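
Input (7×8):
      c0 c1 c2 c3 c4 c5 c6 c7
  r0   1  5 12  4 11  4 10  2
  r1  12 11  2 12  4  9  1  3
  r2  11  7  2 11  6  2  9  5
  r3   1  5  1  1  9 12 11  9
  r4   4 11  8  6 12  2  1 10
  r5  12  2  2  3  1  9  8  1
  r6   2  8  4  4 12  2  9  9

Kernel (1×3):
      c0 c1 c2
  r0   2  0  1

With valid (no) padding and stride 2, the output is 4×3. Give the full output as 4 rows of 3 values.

Output[0,0]: The receptive field on the input at this output position is [1 5 12]. Elementwise product with the kernel and sum: 1·2 + 12·1.

14 35 32
24 10 21
16 28 25
8 20 33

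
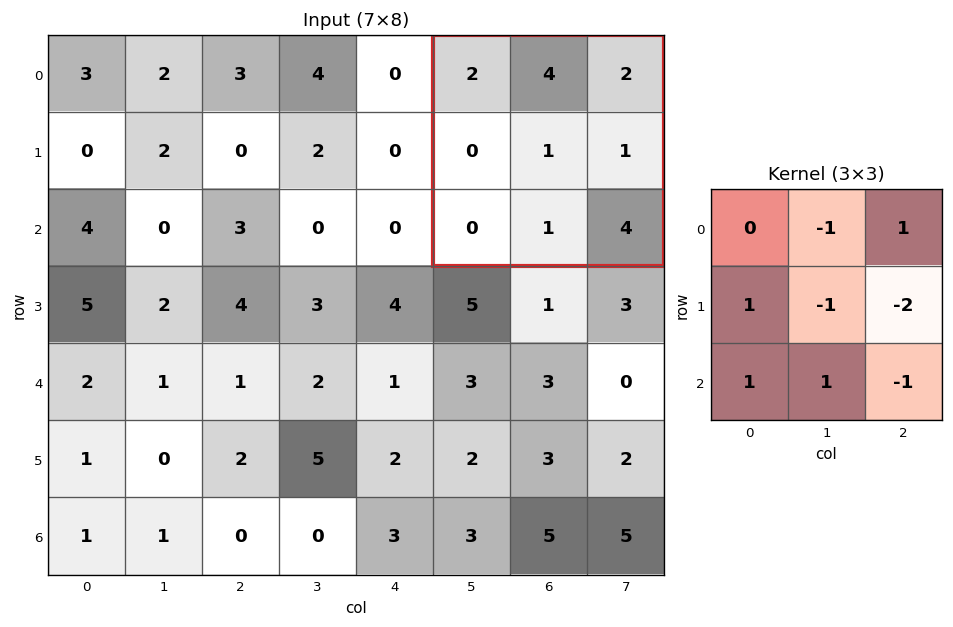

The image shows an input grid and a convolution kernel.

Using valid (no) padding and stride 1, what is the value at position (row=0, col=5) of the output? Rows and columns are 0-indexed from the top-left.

The receptive field on the input at this output position is [2 4 2 / 0 1 1 / 0 1 4]. Elementwise product with the kernel and sum: 4·-1 + 2·1 + 0·1 + 1·-1 + 1·-2 + 0·1 + 1·1 + 4·-1.

-8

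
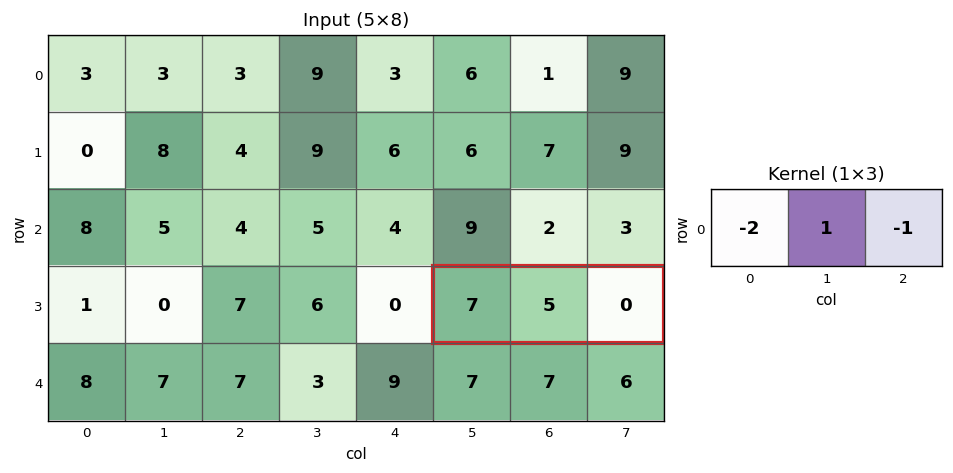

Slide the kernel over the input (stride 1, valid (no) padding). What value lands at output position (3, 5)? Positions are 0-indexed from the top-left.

-9

The receptive field on the input at this output position is [7 5 0]. Elementwise product with the kernel and sum: 7·-2 + 5·1 + 0·-1.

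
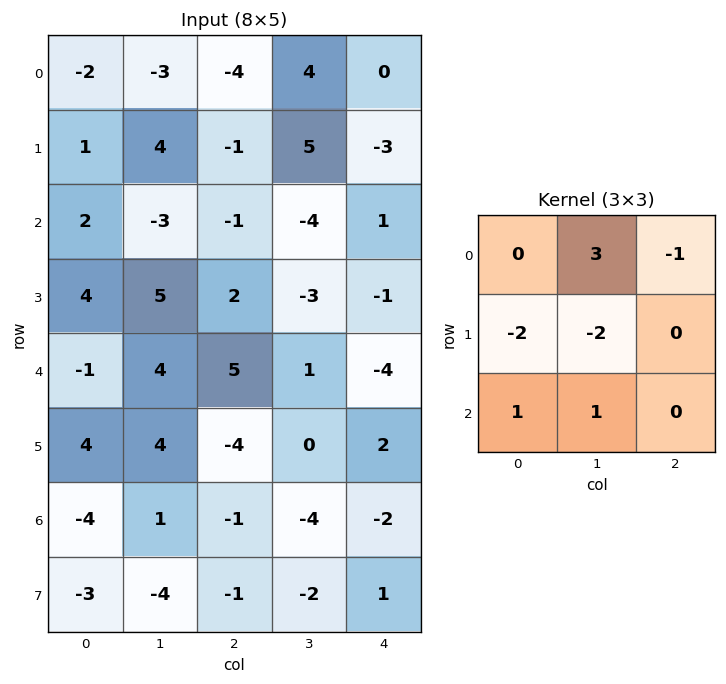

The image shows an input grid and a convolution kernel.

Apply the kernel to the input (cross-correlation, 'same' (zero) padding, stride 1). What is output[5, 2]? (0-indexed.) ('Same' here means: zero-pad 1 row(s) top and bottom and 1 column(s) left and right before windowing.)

The receptive field on the zero-padded input at this output position is [4 5 1 / 4 -4 0 / 1 -1 -4]. Elementwise product with the kernel and sum: 5·3 + 1·-1 + 4·-2 + -4·-2 + 1·1 + -1·1.

14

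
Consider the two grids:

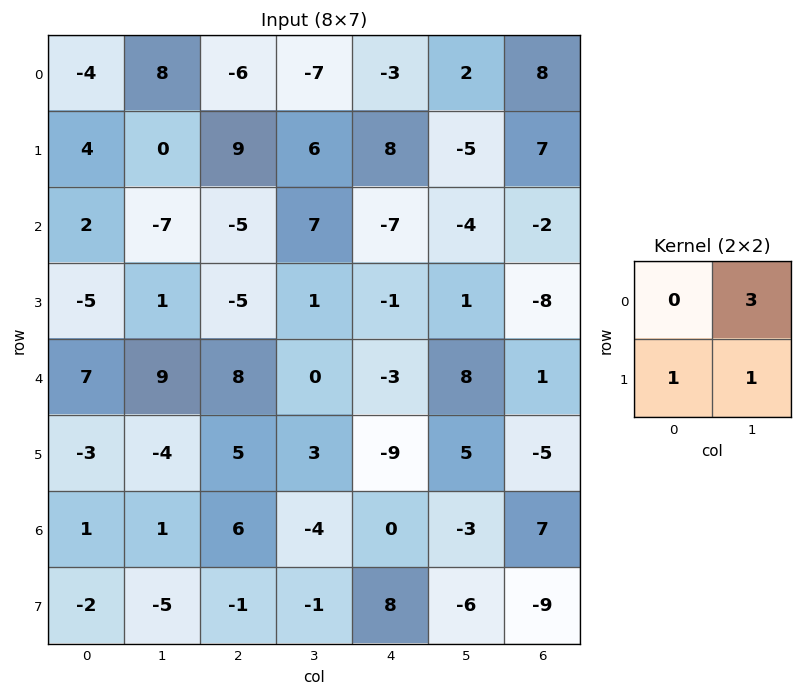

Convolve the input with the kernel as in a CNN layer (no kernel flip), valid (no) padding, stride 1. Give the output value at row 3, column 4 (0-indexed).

The receptive field on the input at this output position is [-1 1 / -3 8]. Elementwise product with the kernel and sum: 1·3 + -3·1 + 8·1.

8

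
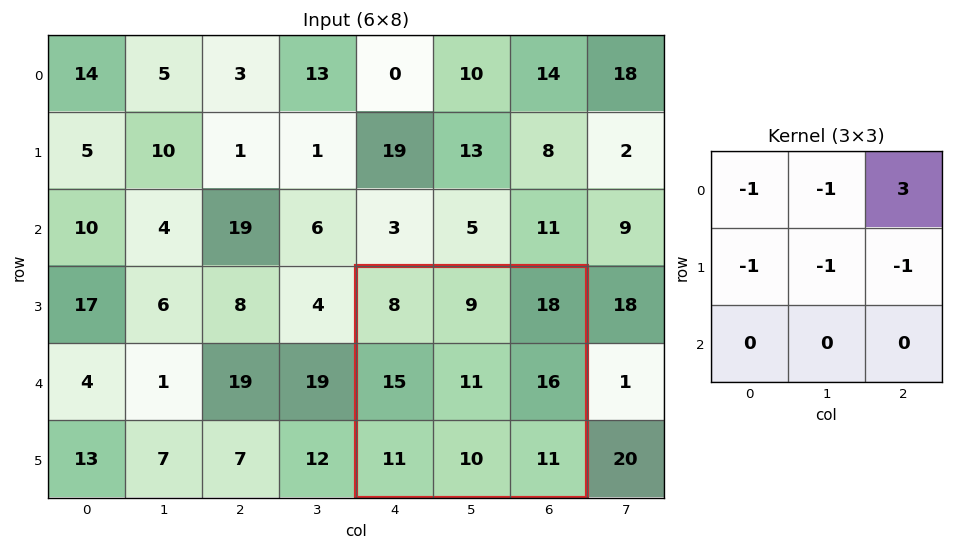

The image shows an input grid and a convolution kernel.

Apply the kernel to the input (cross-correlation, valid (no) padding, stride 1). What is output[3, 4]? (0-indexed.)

The receptive field on the input at this output position is [8 9 18 / 15 11 16 / 11 10 11]. Elementwise product with the kernel and sum: 8·-1 + 9·-1 + 18·3 + 15·-1 + 11·-1 + 16·-1.

-5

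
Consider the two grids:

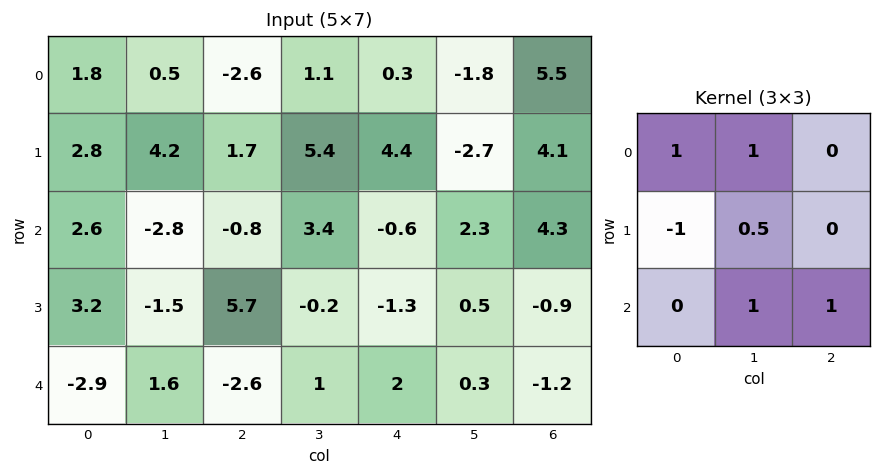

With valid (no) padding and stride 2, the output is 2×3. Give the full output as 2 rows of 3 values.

-2 2.3 -0.65
-5.15 -0.2 2.35

Output[0,0]: The receptive field on the input at this output position is [1.8 0.5 -2.6 / 2.8 4.2 1.7 / 2.6 -2.8 -0.8]. Elementwise product with the kernel and sum: 1.8·1 + 0.5·1 + 2.8·-1 + 4.2·0.5 + -2.8·1 + -0.8·1.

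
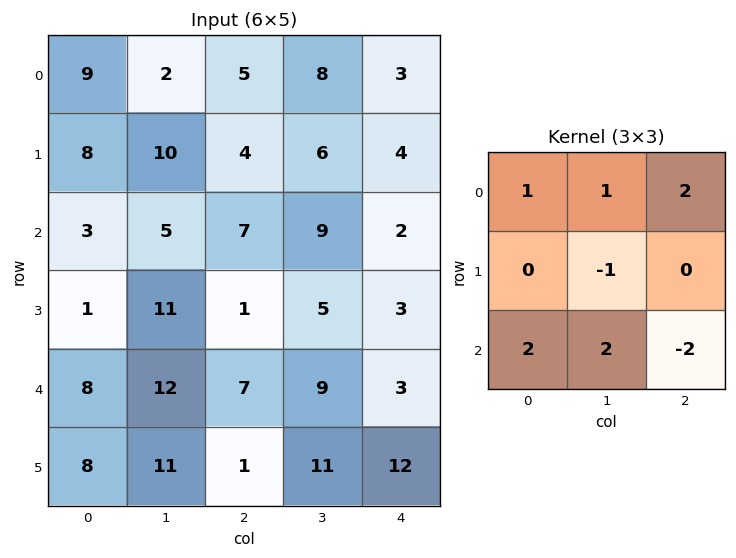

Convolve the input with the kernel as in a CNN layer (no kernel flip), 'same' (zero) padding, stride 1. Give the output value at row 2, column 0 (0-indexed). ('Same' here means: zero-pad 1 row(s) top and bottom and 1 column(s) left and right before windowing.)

The receptive field on the zero-padded input at this output position is [0 8 10 / 0 3 5 / 0 1 11]. Elementwise product with the kernel and sum: 0·1 + 8·1 + 10·2 + 3·-1 + 0·2 + 1·2 + 11·-2.

5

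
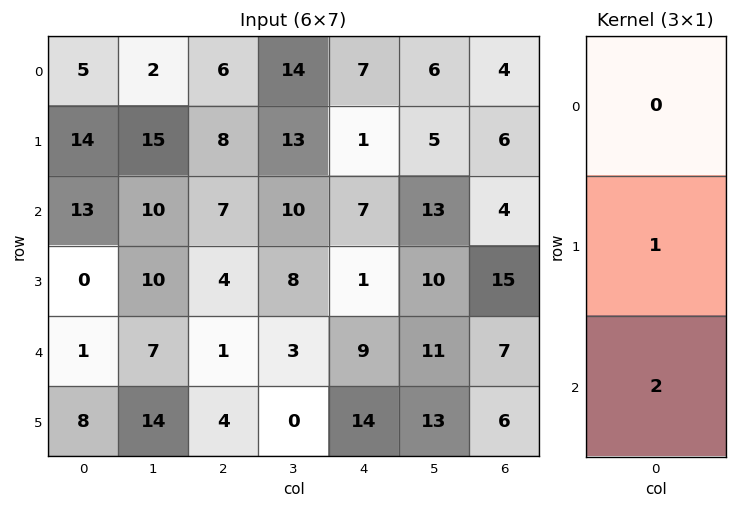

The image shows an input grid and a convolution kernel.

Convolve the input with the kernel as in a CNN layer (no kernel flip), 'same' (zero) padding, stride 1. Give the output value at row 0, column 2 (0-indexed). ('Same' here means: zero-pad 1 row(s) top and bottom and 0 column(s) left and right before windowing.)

22

The receptive field on the zero-padded input at this output position is [0 / 6 / 8]. Elementwise product with the kernel and sum: 6·1 + 8·2.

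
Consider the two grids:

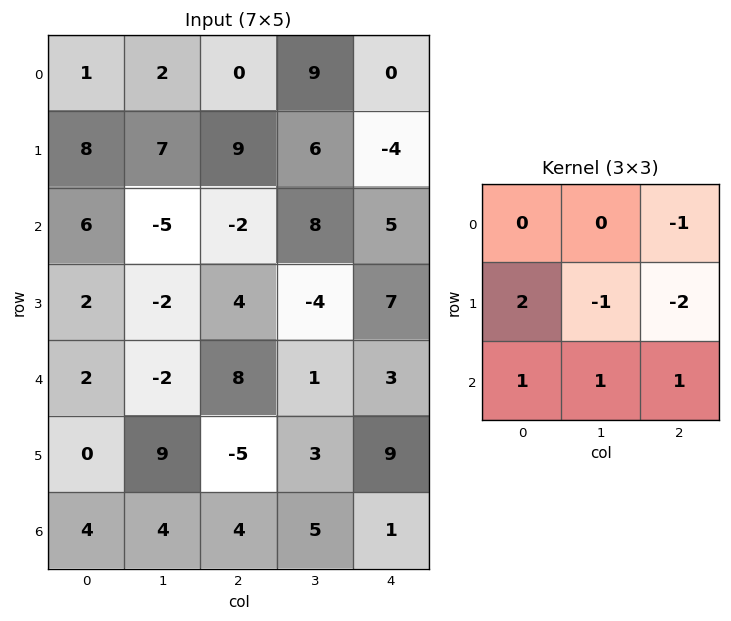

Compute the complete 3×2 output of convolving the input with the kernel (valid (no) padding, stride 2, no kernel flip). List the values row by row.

Output[0,0]: The receptive field on the input at this output position is [1 2 0 / 8 7 9 / 6 -5 -2]. Elementwise product with the kernel and sum: 0·-1 + 8·2 + 7·-1 + 9·-2 + 6·1 + -5·1 + -2·1.

-10 31
8 5
5 -24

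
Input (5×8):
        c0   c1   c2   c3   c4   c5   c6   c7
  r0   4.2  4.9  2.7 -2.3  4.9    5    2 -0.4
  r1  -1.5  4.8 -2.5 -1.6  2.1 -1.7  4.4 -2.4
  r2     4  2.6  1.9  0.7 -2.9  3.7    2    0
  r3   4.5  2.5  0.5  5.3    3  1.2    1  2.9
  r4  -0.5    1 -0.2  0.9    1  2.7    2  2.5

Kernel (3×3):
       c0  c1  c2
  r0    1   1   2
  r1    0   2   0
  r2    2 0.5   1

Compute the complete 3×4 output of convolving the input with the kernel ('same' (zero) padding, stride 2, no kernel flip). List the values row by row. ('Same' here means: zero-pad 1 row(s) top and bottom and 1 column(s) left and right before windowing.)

Output[0,0]: The receptive field on the zero-padded input at this output position is [0 0 0 / 0 4.2 4.9 / 0 -1.5 4.8]. Elementwise product with the kernel and sum: 0·1 + 0·1 + 0·2 + 4.2·2 + 0·2 + -1.5·0.5 + 4.8·1.

12.45 12.15 5.95 0.4
20.85 13.45 4.6 7.7
8.5 13.2 12.7 12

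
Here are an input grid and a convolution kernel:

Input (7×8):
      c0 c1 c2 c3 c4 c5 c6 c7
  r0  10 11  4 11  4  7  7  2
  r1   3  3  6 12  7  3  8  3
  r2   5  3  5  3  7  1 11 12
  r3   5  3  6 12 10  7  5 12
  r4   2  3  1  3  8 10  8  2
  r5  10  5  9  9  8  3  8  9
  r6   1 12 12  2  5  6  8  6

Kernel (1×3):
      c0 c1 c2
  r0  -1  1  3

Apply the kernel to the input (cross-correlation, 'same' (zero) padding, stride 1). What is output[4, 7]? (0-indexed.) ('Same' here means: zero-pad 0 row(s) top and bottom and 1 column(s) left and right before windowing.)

The receptive field on the zero-padded input at this output position is [8 2 0]. Elementwise product with the kernel and sum: 8·-1 + 2·1 + 0·3.

-6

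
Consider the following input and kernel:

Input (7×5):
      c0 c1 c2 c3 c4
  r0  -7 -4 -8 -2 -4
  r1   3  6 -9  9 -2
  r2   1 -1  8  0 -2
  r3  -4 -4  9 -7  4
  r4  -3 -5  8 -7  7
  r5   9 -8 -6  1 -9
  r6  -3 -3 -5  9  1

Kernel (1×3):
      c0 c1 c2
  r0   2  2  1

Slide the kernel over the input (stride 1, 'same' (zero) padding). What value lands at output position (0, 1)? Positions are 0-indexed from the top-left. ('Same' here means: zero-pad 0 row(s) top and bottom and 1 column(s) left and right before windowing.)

-30

The receptive field on the zero-padded input at this output position is [-7 -4 -8]. Elementwise product with the kernel and sum: -7·2 + -4·2 + -8·1.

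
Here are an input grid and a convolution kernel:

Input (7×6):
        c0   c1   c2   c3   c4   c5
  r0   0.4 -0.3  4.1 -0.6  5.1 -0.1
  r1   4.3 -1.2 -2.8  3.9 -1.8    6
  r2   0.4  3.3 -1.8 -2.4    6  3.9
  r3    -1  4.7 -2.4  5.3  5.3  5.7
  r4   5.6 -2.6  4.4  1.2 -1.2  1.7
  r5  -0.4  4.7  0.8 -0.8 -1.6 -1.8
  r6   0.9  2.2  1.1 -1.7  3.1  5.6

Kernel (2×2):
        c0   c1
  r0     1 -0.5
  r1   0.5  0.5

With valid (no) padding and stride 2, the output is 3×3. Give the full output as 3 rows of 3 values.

2.1 4.95 7.25
0.6 0.85 9.55
9.05 3.8 -3.75

Output[0,0]: The receptive field on the input at this output position is [0.4 -0.3 / 4.3 -1.2]. Elementwise product with the kernel and sum: 0.4·1 + -0.3·-0.5 + 4.3·0.5 + -1.2·0.5.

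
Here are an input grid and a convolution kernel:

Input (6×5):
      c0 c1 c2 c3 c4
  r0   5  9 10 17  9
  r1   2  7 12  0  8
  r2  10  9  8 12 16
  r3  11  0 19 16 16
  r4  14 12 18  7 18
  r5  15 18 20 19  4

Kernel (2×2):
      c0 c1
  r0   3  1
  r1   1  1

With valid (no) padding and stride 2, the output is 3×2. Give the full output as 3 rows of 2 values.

Output[0,0]: The receptive field on the input at this output position is [5 9 / 2 7]. Elementwise product with the kernel and sum: 5·3 + 9·1 + 2·1 + 7·1.
Output[0,1]: The receptive field on the input at this output position is [10 17 / 12 0]. Elementwise product with the kernel and sum: 10·3 + 17·1 + 12·1 + 0·1.

33 59
50 71
87 100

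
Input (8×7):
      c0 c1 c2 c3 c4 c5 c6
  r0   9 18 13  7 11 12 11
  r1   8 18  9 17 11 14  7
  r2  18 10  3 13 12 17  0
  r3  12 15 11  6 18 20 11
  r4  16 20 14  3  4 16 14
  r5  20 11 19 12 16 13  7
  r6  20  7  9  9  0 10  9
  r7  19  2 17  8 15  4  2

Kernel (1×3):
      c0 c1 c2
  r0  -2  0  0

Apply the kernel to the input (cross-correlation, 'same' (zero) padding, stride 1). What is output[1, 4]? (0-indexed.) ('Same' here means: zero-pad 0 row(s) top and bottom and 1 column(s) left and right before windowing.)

The receptive field on the zero-padded input at this output position is [17 11 14]. Elementwise product with the kernel and sum: 17·-2.

-34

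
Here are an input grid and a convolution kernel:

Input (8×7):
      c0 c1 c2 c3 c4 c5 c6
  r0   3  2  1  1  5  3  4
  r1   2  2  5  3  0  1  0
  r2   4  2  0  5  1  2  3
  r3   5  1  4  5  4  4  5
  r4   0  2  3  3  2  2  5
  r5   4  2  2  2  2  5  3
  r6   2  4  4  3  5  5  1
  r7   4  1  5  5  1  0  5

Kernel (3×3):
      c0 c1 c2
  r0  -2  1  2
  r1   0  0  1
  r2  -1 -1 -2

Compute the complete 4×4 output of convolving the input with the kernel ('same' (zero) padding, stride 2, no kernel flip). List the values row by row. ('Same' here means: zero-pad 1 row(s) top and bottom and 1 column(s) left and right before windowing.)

-4 -12 -2 -1
1 -3 -19 -11
1 7 -10 -11
6 -11 7 -12

Output[0,0]: The receptive field on the zero-padded input at this output position is [0 0 0 / 0 3 2 / 0 2 2]. Elementwise product with the kernel and sum: 0·-2 + 0·1 + 0·2 + 2·1 + 0·-1 + 2·-1 + 2·-2.
Output[0,1]: The receptive field on the zero-padded input at this output position is [0 0 0 / 2 1 1 / 2 5 3]. Elementwise product with the kernel and sum: 0·-2 + 0·1 + 0·2 + 1·1 + 2·-1 + 5·-1 + 3·-2.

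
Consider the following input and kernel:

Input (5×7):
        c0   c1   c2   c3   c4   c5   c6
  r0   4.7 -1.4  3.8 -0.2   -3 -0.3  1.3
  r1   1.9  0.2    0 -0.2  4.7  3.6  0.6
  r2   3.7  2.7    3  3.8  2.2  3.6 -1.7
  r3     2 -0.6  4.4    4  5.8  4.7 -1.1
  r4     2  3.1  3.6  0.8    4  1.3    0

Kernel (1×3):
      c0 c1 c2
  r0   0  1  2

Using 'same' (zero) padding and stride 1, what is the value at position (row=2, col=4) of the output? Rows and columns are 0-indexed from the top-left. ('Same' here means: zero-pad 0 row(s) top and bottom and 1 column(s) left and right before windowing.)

9.4

The receptive field on the zero-padded input at this output position is [3.8 2.2 3.6]. Elementwise product with the kernel and sum: 2.2·1 + 3.6·2.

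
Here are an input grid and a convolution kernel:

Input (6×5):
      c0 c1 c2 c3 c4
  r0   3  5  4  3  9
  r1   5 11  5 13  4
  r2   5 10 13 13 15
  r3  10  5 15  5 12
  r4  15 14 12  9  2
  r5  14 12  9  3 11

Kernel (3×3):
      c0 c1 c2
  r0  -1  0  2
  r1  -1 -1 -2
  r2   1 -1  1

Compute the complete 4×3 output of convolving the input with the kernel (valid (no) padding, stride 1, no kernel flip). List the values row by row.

-13 -31 3
-16 -39 -31
-11 -3 -22
-22 -33 1

Output[0,0]: The receptive field on the input at this output position is [3 5 4 / 5 11 5 / 5 10 13]. Elementwise product with the kernel and sum: 3·-1 + 4·2 + 5·-1 + 11·-1 + 5·-2 + 5·1 + 10·-1 + 13·1.
Output[0,1]: The receptive field on the input at this output position is [5 4 3 / 11 5 13 / 10 13 13]. Elementwise product with the kernel and sum: 5·-1 + 3·2 + 11·-1 + 5·-1 + 13·-2 + 10·1 + 13·-1 + 13·1.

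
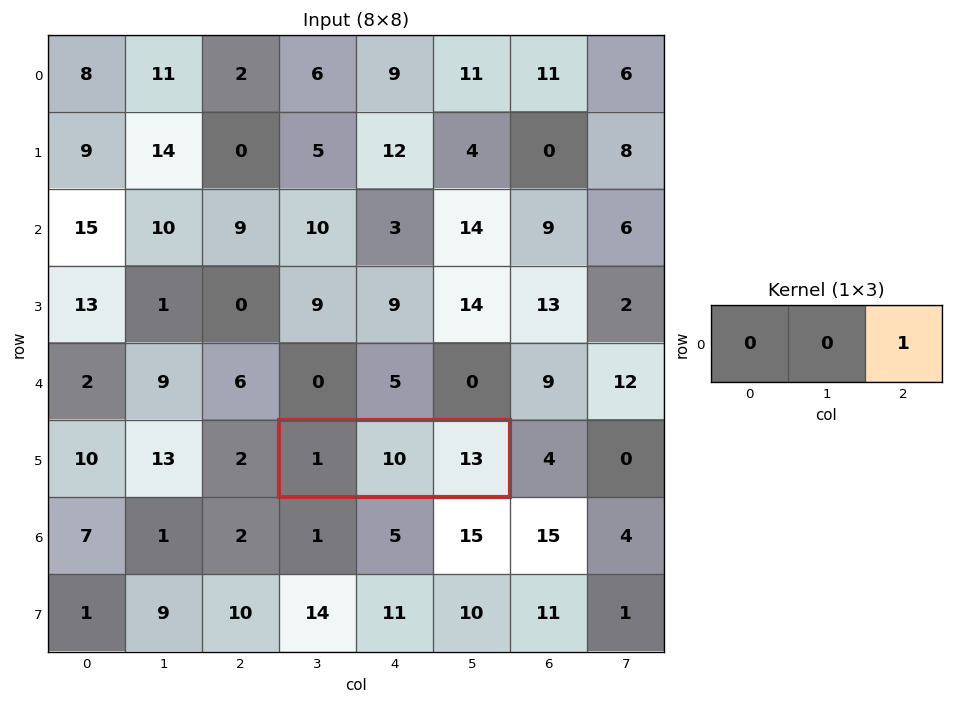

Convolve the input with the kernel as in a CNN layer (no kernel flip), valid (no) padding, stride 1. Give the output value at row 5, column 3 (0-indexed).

The receptive field on the input at this output position is [1 10 13]. Elementwise product with the kernel and sum: 13·1.

13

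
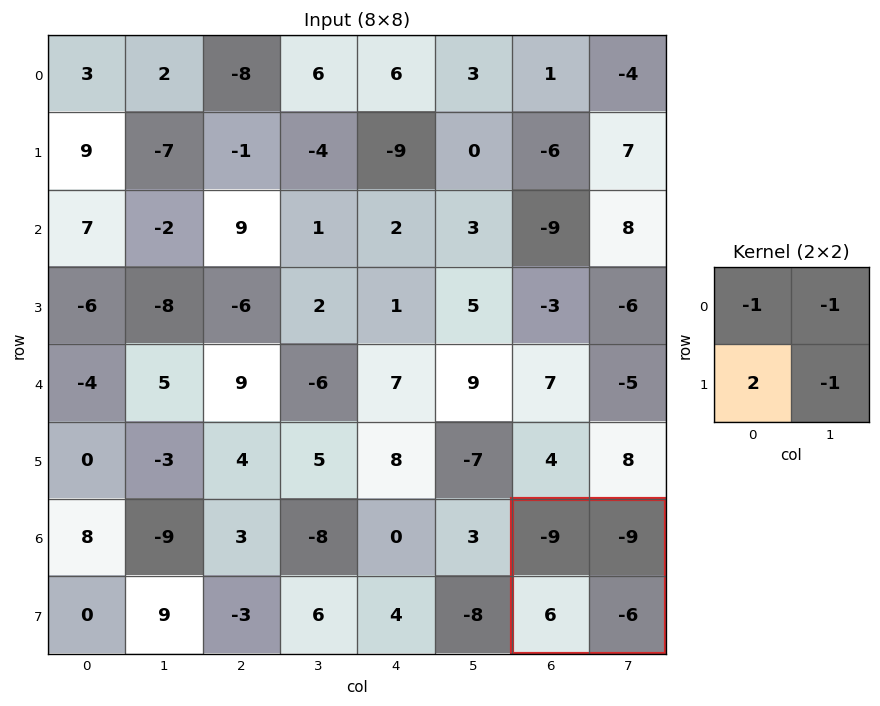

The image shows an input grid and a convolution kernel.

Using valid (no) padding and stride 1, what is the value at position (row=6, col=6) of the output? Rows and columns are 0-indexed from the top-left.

The receptive field on the input at this output position is [-9 -9 / 6 -6]. Elementwise product with the kernel and sum: -9·-1 + -9·-1 + 6·2 + -6·-1.

36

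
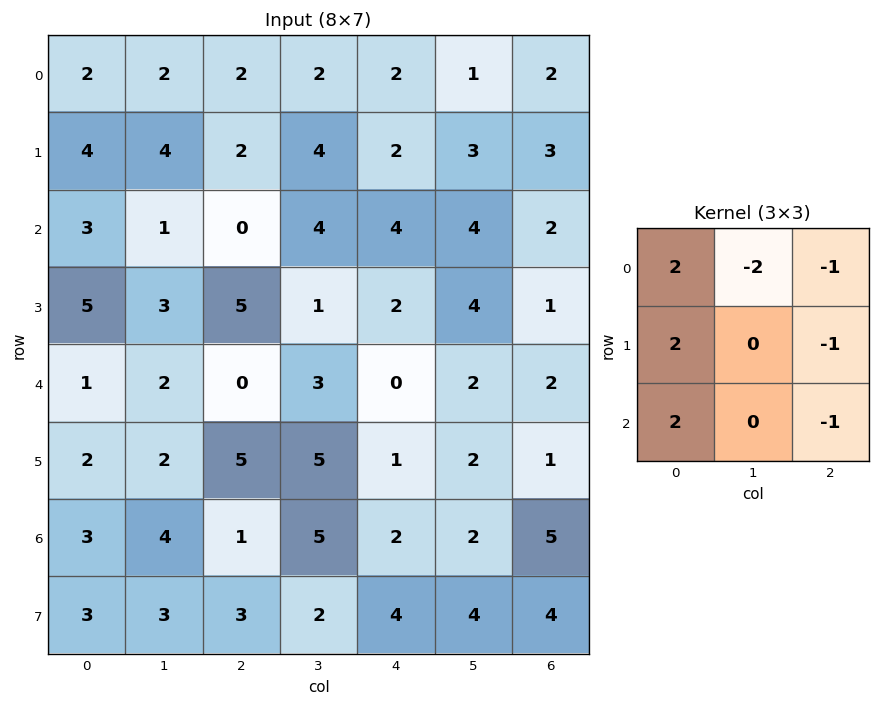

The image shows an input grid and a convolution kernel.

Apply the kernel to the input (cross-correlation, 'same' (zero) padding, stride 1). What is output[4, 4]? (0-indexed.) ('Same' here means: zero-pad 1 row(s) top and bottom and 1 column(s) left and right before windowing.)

6

The receptive field on the zero-padded input at this output position is [1 2 4 / 3 0 2 / 5 1 2]. Elementwise product with the kernel and sum: 1·2 + 2·-2 + 4·-1 + 3·2 + 2·-1 + 5·2 + 2·-1.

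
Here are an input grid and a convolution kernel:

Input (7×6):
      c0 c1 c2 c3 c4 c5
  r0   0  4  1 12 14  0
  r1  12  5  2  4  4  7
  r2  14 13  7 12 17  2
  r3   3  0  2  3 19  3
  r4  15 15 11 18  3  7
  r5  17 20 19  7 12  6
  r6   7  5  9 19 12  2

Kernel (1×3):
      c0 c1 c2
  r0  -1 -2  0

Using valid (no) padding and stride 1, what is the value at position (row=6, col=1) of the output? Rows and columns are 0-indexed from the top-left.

The receptive field on the input at this output position is [5 9 19]. Elementwise product with the kernel and sum: 5·-1 + 9·-2.

-23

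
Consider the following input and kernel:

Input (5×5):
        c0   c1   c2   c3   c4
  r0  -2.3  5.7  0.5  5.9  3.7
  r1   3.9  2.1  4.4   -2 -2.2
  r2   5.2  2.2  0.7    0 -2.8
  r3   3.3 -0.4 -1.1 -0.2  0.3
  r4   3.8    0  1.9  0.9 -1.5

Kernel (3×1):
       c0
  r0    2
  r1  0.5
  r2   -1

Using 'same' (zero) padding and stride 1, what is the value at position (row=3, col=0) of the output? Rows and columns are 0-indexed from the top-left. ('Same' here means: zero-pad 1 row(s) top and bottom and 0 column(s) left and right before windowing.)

8.25

The receptive field on the zero-padded input at this output position is [5.2 / 3.3 / 3.8]. Elementwise product with the kernel and sum: 5.2·2 + 3.3·0.5 + 3.8·-1.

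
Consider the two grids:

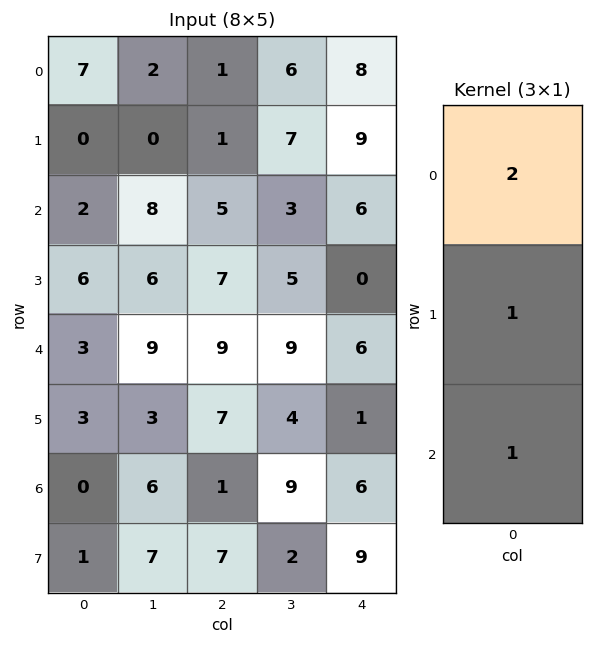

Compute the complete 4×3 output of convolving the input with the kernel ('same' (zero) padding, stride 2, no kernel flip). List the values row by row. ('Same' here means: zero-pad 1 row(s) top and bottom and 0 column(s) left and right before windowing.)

Output[0,0]: The receptive field on the zero-padded input at this output position is [0 / 7 / 0]. Elementwise product with the kernel and sum: 0·2 + 7·1 + 0·1.

7 2 17
8 14 24
18 30 7
7 22 17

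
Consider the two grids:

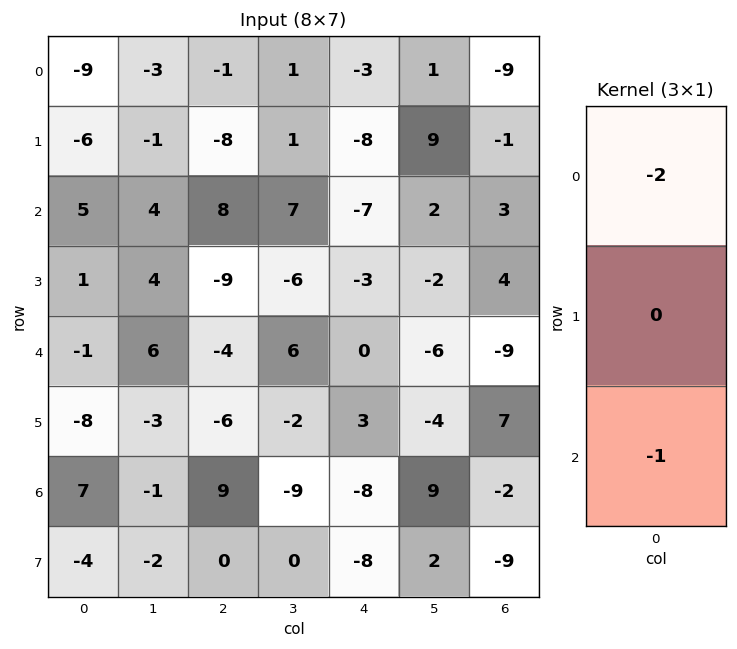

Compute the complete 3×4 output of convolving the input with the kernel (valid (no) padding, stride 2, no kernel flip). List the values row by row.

13 -6 13 15
-9 -12 14 3
-5 -1 8 20

Output[0,0]: The receptive field on the input at this output position is [-9 / -6 / 5]. Elementwise product with the kernel and sum: -9·-2 + 5·-1.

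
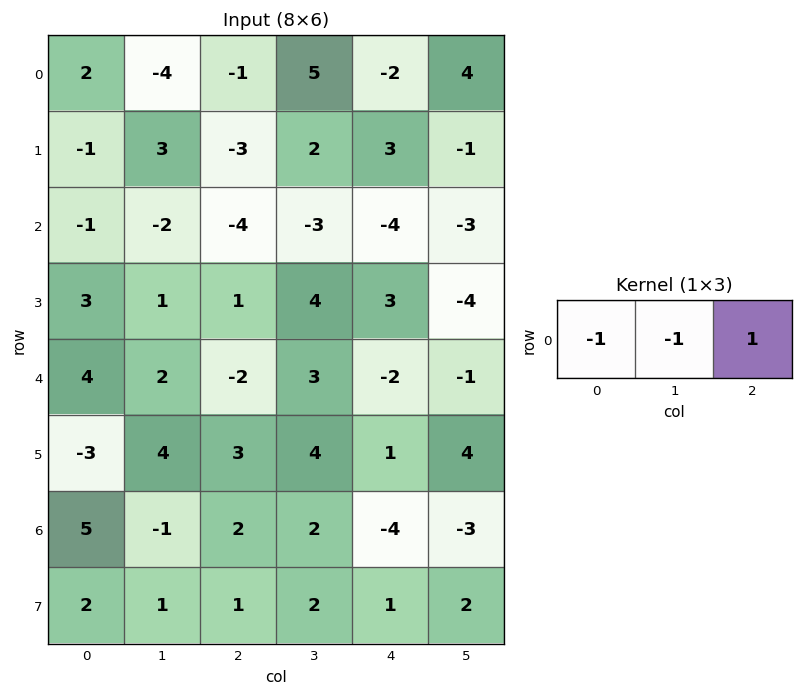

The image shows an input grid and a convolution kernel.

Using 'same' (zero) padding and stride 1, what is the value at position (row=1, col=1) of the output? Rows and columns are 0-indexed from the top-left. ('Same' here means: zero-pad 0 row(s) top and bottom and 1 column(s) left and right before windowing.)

The receptive field on the zero-padded input at this output position is [-1 3 -3]. Elementwise product with the kernel and sum: -1·-1 + 3·-1 + -3·1.

-5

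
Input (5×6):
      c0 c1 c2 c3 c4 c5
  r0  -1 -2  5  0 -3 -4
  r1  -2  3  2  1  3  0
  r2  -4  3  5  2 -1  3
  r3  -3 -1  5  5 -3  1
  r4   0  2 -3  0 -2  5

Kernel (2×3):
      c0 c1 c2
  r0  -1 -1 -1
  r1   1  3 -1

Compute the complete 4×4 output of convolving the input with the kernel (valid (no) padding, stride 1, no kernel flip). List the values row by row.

3 5 0 17
-3 10 6 -8
-15 -1 17 -9
8 -16 -8 -14

Output[0,0]: The receptive field on the input at this output position is [-1 -2 5 / -2 3 2]. Elementwise product with the kernel and sum: -1·-1 + -2·-1 + 5·-1 + -2·1 + 3·3 + 2·-1.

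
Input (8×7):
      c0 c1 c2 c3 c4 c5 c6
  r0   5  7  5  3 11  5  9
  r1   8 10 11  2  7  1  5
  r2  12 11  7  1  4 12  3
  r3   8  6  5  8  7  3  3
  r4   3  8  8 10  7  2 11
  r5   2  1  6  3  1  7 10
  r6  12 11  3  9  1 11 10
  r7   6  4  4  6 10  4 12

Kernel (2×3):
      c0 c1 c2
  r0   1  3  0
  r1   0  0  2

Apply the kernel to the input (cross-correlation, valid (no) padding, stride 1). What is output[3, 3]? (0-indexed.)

The receptive field on the input at this output position is [8 7 3 / 10 7 2]. Elementwise product with the kernel and sum: 8·1 + 7·3 + 2·2.

33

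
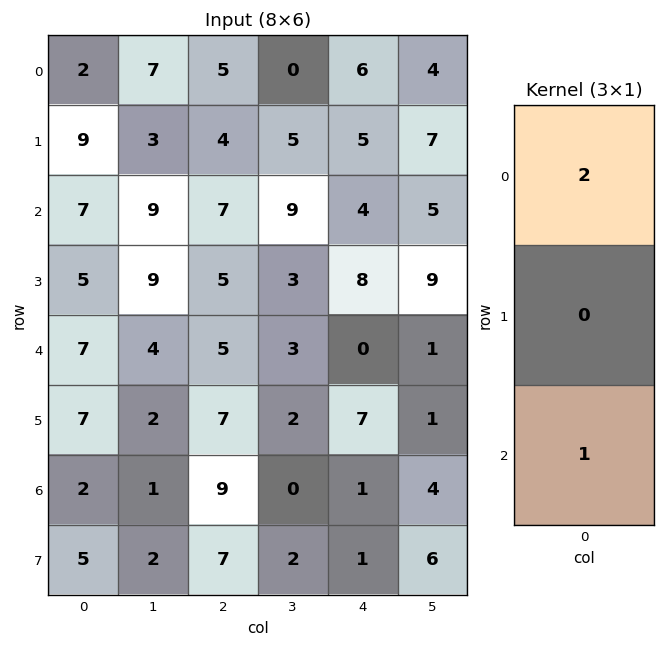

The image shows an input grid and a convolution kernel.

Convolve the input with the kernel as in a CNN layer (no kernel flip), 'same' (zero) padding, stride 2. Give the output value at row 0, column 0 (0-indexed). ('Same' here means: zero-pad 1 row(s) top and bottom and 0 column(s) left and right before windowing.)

The receptive field on the zero-padded input at this output position is [0 / 2 / 9]. Elementwise product with the kernel and sum: 0·2 + 9·1.

9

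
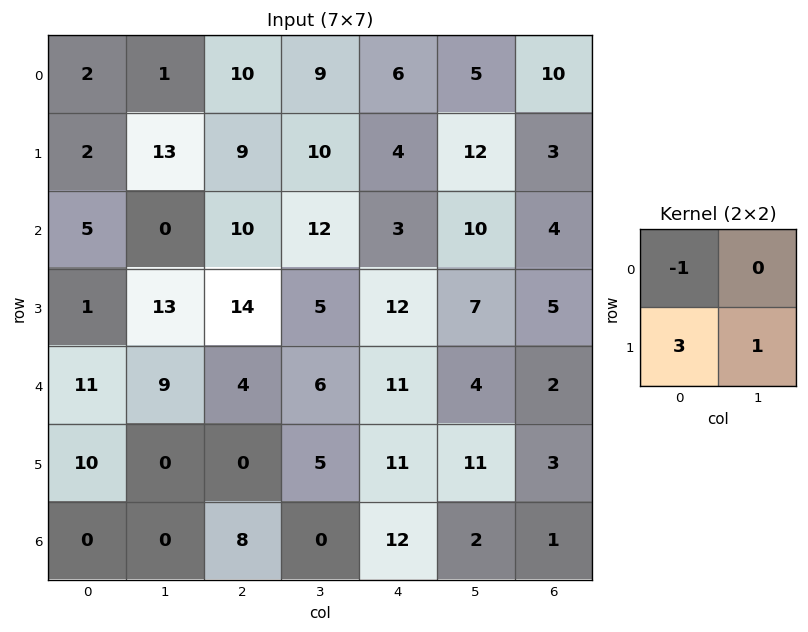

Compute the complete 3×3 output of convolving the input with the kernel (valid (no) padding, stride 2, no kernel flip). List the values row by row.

Output[0,0]: The receptive field on the input at this output position is [2 1 / 2 13]. Elementwise product with the kernel and sum: 2·-1 + 2·3 + 13·1.

17 27 18
11 37 40
19 1 33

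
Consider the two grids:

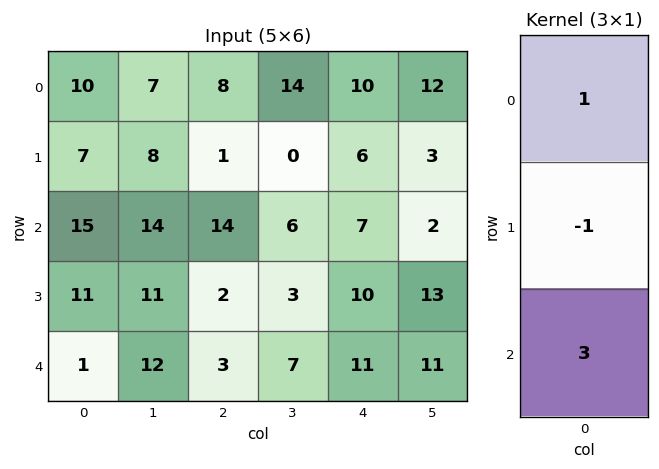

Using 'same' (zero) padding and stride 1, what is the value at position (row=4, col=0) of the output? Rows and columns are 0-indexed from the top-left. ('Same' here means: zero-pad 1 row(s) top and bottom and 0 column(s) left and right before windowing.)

10

The receptive field on the zero-padded input at this output position is [11 / 1 / 0]. Elementwise product with the kernel and sum: 11·1 + 1·-1 + 0·3.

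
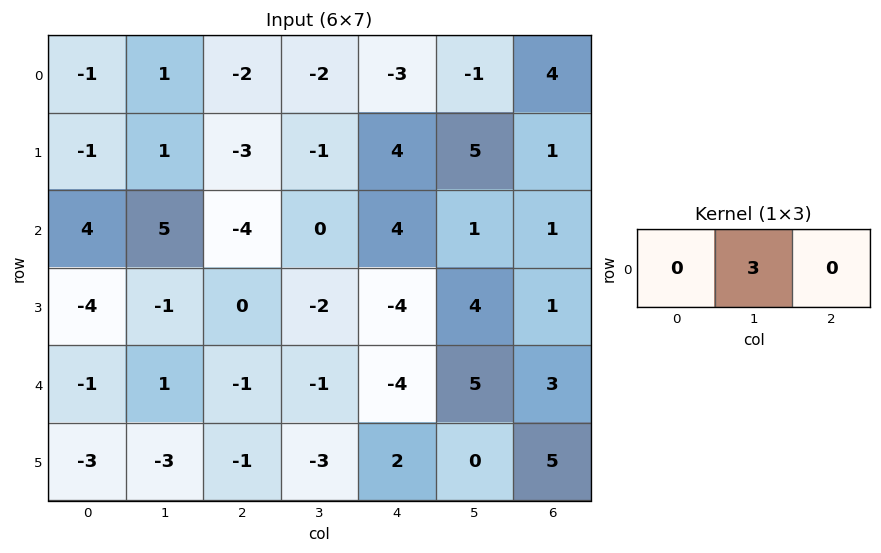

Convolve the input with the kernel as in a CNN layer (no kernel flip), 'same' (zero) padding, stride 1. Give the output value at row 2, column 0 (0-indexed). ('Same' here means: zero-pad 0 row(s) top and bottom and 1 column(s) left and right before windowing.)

12

The receptive field on the zero-padded input at this output position is [0 4 5]. Elementwise product with the kernel and sum: 4·3.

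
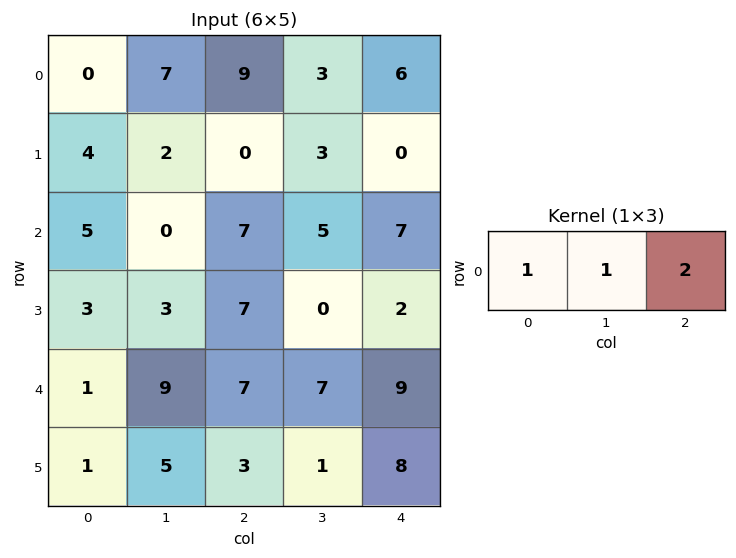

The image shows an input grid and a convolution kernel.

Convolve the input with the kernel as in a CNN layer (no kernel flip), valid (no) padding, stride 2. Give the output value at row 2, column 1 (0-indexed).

32

The receptive field on the input at this output position is [7 7 9]. Elementwise product with the kernel and sum: 7·1 + 7·1 + 9·2.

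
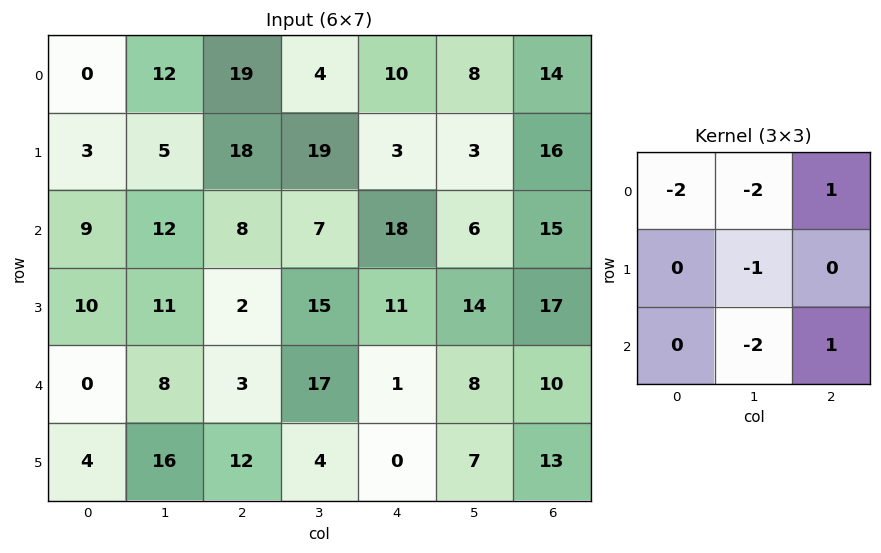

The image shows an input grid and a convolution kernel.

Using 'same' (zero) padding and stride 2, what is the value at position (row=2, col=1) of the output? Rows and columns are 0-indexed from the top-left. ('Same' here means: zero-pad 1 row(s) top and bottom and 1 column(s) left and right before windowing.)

-34

The receptive field on the zero-padded input at this output position is [11 2 15 / 8 3 17 / 16 12 4]. Elementwise product with the kernel and sum: 11·-2 + 2·-2 + 15·1 + 3·-1 + 12·-2 + 4·1.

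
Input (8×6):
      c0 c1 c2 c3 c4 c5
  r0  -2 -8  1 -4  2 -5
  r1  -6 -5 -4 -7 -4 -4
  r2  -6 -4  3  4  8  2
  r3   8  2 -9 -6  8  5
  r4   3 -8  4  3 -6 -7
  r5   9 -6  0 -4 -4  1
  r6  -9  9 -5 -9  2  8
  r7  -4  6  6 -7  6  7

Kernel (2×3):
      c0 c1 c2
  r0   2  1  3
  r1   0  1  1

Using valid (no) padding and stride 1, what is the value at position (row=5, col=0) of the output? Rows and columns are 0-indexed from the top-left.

The receptive field on the input at this output position is [9 -6 0 / -9 9 -5]. Elementwise product with the kernel and sum: 9·2 + -6·1 + 0·3 + 9·1 + -5·1.

16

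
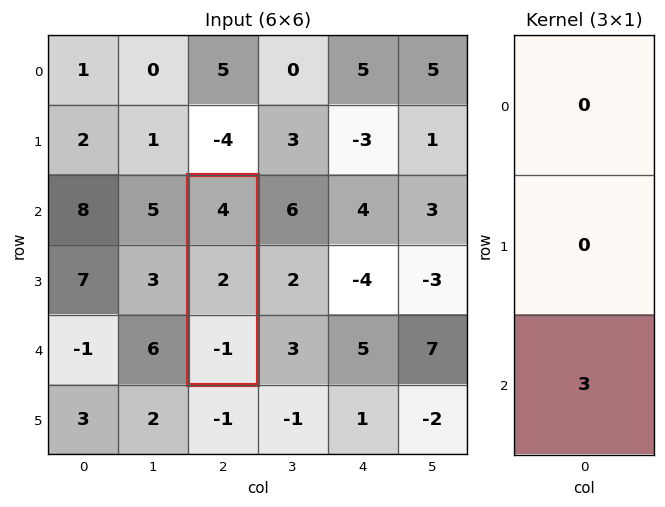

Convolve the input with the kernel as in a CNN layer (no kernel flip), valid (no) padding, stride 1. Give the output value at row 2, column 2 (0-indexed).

The receptive field on the input at this output position is [4 / 2 / -1]. Elementwise product with the kernel and sum: -1·3.

-3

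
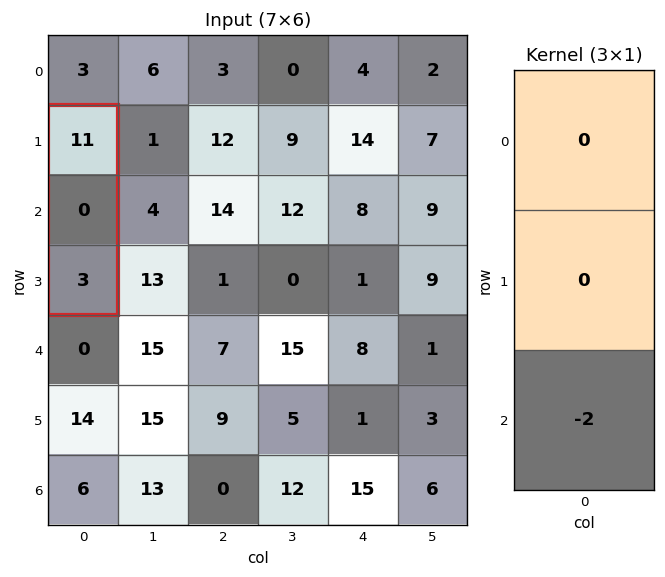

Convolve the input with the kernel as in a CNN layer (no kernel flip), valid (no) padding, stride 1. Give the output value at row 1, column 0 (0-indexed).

The receptive field on the input at this output position is [11 / 0 / 3]. Elementwise product with the kernel and sum: 3·-2.

-6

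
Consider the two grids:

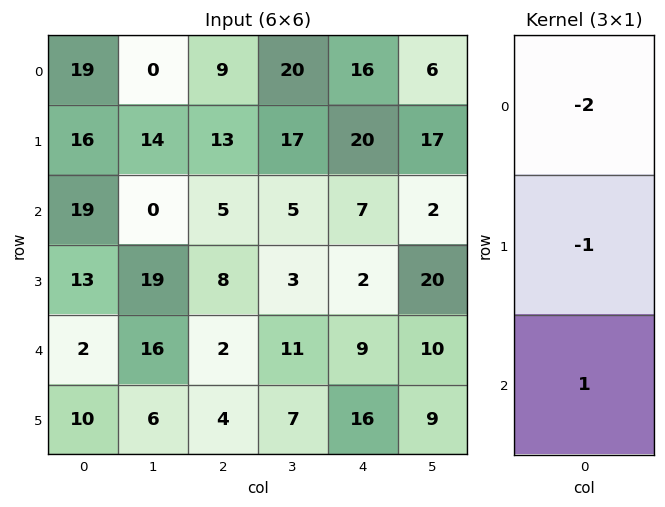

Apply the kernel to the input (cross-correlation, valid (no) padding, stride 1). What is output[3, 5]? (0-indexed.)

The receptive field on the input at this output position is [20 / 10 / 9]. Elementwise product with the kernel and sum: 20·-2 + 10·-1 + 9·1.

-41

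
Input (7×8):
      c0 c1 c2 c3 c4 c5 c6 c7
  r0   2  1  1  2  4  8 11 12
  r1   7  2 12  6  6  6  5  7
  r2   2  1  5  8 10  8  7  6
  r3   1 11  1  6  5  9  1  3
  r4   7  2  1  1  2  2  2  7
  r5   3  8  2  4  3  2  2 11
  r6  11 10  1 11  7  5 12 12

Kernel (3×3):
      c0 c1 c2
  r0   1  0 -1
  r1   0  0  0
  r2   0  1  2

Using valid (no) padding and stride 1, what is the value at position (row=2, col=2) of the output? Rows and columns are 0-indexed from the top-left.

0

The receptive field on the input at this output position is [5 8 10 / 1 6 5 / 1 1 2]. Elementwise product with the kernel and sum: 5·1 + 10·-1 + 1·1 + 2·2.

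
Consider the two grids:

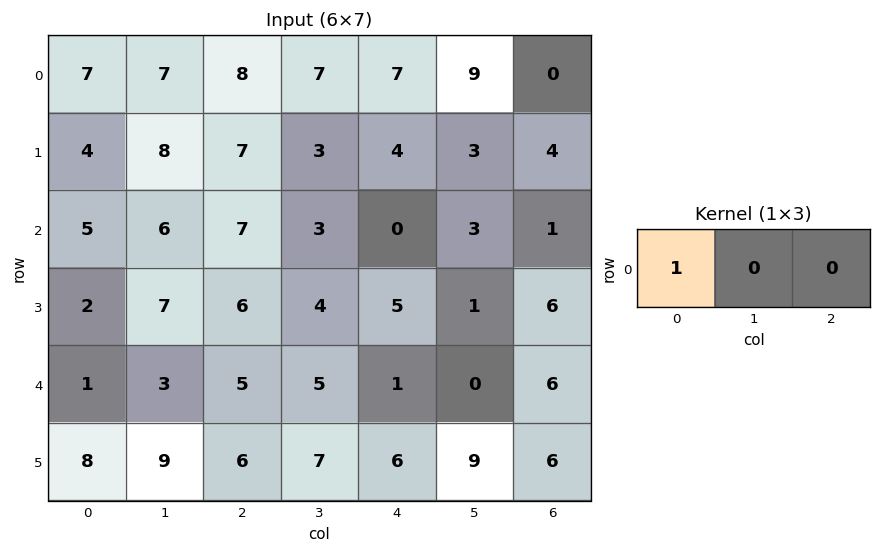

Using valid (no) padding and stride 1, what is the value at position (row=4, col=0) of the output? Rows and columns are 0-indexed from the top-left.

The receptive field on the input at this output position is [1 3 5]. Elementwise product with the kernel and sum: 1·1.

1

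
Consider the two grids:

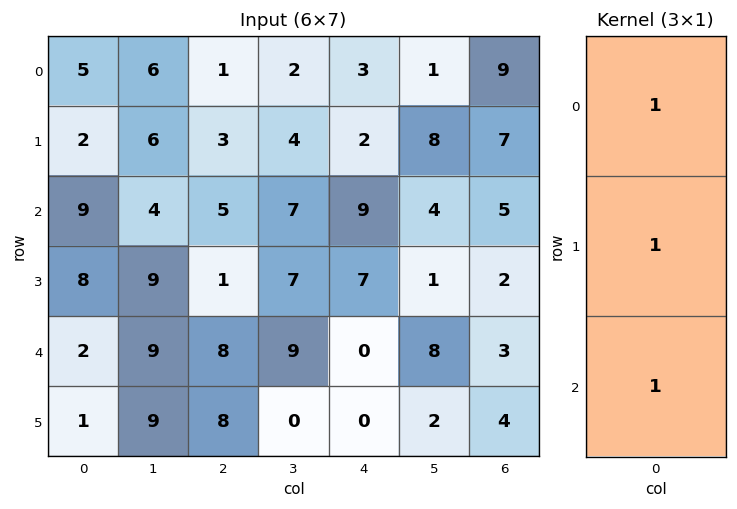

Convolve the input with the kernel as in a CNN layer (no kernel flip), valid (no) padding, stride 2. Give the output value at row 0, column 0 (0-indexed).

16

The receptive field on the input at this output position is [5 / 2 / 9]. Elementwise product with the kernel and sum: 5·1 + 2·1 + 9·1.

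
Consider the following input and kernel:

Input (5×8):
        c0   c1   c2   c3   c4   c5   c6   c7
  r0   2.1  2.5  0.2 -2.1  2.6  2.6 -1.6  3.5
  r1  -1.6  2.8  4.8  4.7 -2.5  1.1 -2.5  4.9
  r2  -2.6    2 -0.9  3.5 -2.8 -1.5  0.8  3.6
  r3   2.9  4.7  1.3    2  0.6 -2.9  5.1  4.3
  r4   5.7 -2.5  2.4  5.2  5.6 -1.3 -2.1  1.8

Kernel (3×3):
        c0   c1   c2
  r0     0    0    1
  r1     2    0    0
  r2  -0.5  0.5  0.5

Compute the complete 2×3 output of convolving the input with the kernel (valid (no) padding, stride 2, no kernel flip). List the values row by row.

-1.15 13 -5.55
2 4 -2.5

Output[0,0]: The receptive field on the input at this output position is [2.1 2.5 0.2 / -1.6 2.8 4.8 / -2.6 2 -0.9]. Elementwise product with the kernel and sum: 0.2·1 + -1.6·2 + -2.6·-0.5 + 2·0.5 + -0.9·0.5.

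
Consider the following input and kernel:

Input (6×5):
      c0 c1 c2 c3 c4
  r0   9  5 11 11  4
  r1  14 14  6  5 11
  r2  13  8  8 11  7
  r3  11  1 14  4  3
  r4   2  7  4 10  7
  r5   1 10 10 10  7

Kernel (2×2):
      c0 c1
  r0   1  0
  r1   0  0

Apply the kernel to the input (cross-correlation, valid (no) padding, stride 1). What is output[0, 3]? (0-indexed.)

The receptive field on the input at this output position is [11 4 / 5 11]. Elementwise product with the kernel and sum: 11·1.

11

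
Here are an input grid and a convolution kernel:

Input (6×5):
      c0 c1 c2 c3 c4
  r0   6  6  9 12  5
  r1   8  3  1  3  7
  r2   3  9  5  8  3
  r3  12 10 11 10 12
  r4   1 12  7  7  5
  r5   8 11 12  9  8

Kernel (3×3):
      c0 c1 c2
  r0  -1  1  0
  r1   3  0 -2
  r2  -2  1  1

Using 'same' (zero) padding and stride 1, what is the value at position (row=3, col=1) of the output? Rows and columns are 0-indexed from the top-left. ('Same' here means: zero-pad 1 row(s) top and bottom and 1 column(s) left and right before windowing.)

37

The receptive field on the zero-padded input at this output position is [3 9 5 / 12 10 11 / 1 12 7]. Elementwise product with the kernel and sum: 3·-1 + 9·1 + 12·3 + 11·-2 + 1·-2 + 12·1 + 7·1.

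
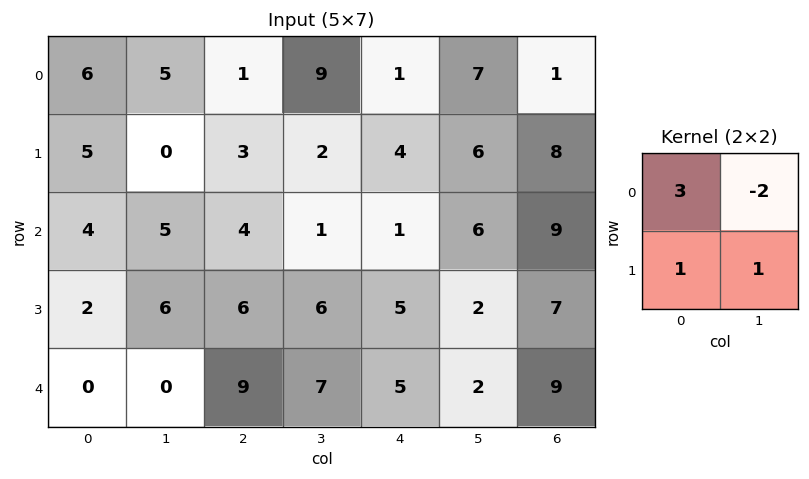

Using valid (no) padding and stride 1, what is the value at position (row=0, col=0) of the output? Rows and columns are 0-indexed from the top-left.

13

The receptive field on the input at this output position is [6 5 / 5 0]. Elementwise product with the kernel and sum: 6·3 + 5·-2 + 5·1 + 0·1.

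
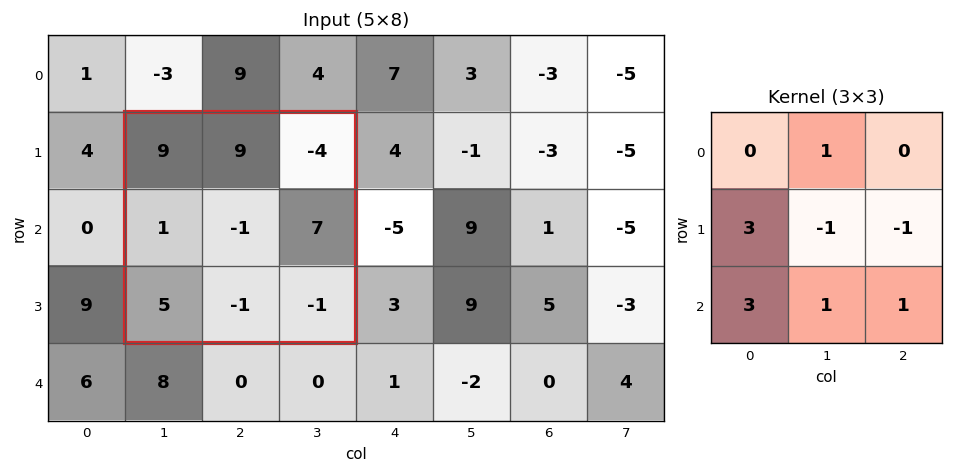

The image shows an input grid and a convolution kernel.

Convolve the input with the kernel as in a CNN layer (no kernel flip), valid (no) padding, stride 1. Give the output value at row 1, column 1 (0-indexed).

19

The receptive field on the input at this output position is [9 9 -4 / 1 -1 7 / 5 -1 -1]. Elementwise product with the kernel and sum: 9·1 + 1·3 + -1·-1 + 7·-1 + 5·3 + -1·1 + -1·1.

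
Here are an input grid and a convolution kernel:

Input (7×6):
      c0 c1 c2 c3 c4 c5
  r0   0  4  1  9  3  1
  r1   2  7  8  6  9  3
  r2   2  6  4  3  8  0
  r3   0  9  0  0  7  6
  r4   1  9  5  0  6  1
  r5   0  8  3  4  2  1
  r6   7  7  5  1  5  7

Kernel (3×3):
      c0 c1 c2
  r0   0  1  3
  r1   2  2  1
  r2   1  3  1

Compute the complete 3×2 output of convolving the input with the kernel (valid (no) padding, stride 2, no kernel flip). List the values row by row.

Output[0,0]: The receptive field on the input at this output position is [0 4 1 / 2 7 8 / 2 6 4]. Elementwise product with the kernel and sum: 4·1 + 1·3 + 2·2 + 7·2 + 8·1 + 2·1 + 6·3 + 4·1.
Output[0,1]: The receptive field on the input at this output position is [1 9 3 / 8 6 9 / 4 3 8]. Elementwise product with the kernel and sum: 9·1 + 3·3 + 8·2 + 6·2 + 9·1 + 4·1 + 3·3 + 8·1.

57 76
69 45
76 47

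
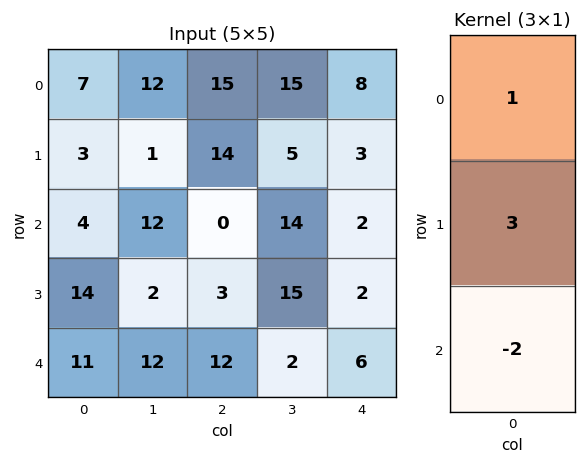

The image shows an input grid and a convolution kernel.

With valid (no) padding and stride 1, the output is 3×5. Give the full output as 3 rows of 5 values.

8 -9 57 2 13
-13 33 8 17 5
24 -6 -15 55 -4

Output[0,0]: The receptive field on the input at this output position is [7 / 3 / 4]. Elementwise product with the kernel and sum: 7·1 + 3·3 + 4·-2.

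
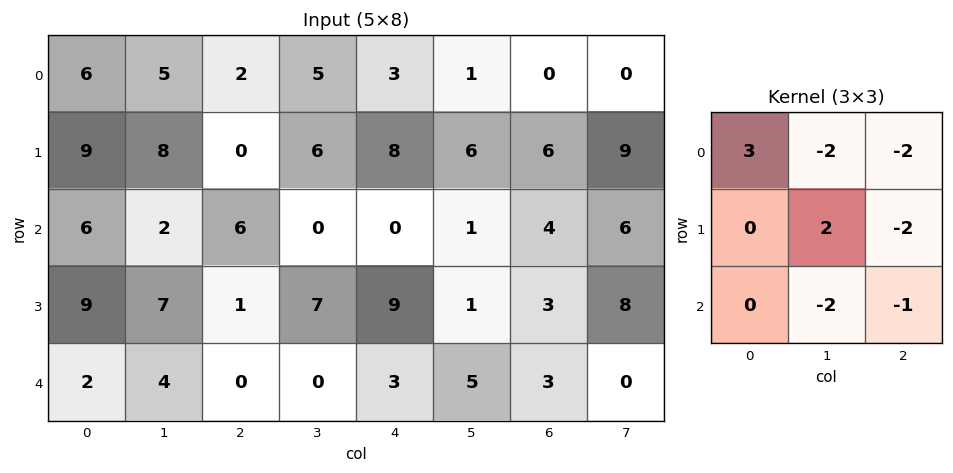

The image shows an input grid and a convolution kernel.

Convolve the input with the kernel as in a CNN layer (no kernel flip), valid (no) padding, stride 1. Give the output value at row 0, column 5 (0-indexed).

-17

The receptive field on the input at this output position is [1 0 0 / 6 6 9 / 1 4 6]. Elementwise product with the kernel and sum: 1·3 + 0·-2 + 0·-2 + 6·2 + 9·-2 + 4·-2 + 6·-1.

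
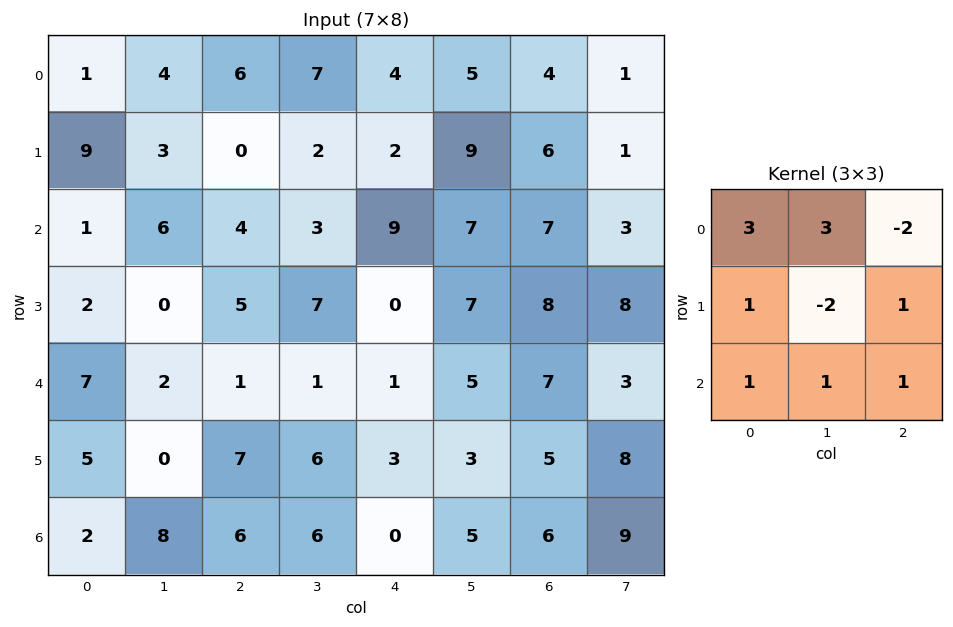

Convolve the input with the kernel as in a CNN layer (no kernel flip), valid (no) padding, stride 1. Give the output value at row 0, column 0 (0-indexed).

The receptive field on the input at this output position is [1 4 6 / 9 3 0 / 1 6 4]. Elementwise product with the kernel and sum: 1·3 + 4·3 + 6·-2 + 9·1 + 3·-2 + 0·1 + 1·1 + 6·1 + 4·1.

17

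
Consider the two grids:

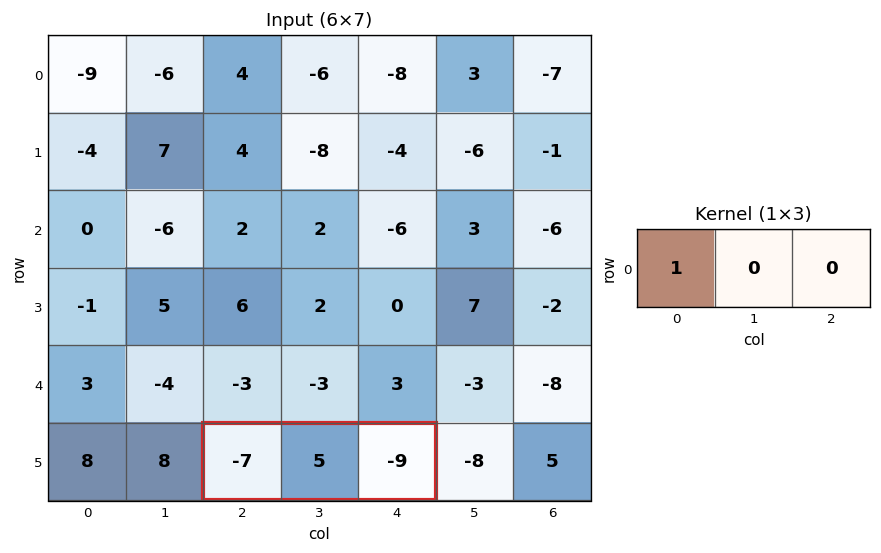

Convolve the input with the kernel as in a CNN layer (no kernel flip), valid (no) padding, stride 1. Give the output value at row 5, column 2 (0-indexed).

-7

The receptive field on the input at this output position is [-7 5 -9]. Elementwise product with the kernel and sum: -7·1.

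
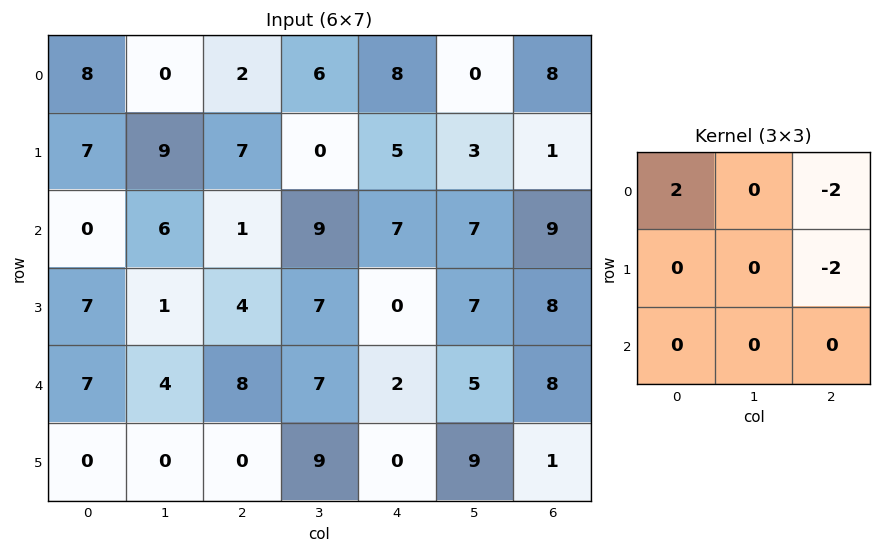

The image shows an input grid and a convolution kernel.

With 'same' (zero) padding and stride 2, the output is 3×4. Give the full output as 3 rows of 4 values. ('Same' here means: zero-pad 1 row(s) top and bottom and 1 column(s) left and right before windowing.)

Output[0,0]: The receptive field on the zero-padded input at this output position is [0 0 0 / 0 8 0 / 0 7 9]. Elementwise product with the kernel and sum: 0·2 + 0·-2 + 0·-2.

0 -12 0 0
-30 0 -20 6
-10 -26 -10 14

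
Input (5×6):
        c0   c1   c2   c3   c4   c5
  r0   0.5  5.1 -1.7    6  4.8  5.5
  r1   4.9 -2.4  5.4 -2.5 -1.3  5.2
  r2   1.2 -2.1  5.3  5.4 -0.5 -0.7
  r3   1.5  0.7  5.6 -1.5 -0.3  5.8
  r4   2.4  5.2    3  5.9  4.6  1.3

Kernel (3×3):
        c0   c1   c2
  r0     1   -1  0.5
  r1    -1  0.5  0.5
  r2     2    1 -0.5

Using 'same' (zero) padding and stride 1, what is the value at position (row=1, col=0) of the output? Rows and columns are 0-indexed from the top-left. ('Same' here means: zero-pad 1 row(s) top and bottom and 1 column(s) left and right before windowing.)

The receptive field on the zero-padded input at this output position is [0 0.5 5.1 / 0 4.9 -2.4 / 0 1.2 -2.1]. Elementwise product with the kernel and sum: 0·1 + 0.5·-1 + 5.1·0.5 + 0·-1 + 4.9·0.5 + -2.4·0.5 + 0·2 + 1.2·1 + -2.1·-0.5.

5.55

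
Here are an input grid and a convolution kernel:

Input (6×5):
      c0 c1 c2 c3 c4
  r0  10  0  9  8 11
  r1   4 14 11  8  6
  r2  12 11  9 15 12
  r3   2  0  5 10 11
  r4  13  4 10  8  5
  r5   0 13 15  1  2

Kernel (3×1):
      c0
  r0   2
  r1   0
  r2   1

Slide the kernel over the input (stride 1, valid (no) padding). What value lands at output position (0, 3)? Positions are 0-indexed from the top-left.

31

The receptive field on the input at this output position is [8 / 8 / 15]. Elementwise product with the kernel and sum: 8·2 + 15·1.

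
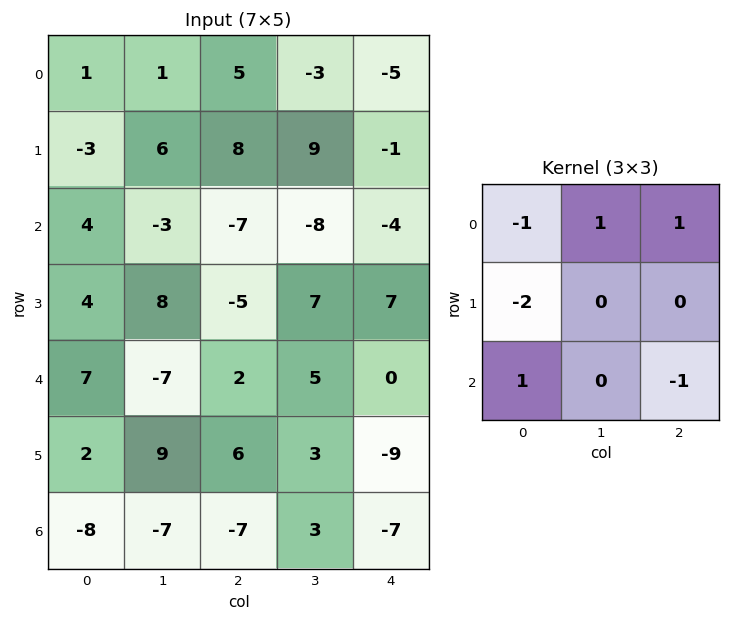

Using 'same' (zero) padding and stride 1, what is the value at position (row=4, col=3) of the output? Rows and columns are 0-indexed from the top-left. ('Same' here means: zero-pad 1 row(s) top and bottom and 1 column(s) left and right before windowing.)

30

The receptive field on the zero-padded input at this output position is [-5 7 7 / 2 5 0 / 6 3 -9]. Elementwise product with the kernel and sum: -5·-1 + 7·1 + 7·1 + 2·-2 + 6·1 + -9·-1.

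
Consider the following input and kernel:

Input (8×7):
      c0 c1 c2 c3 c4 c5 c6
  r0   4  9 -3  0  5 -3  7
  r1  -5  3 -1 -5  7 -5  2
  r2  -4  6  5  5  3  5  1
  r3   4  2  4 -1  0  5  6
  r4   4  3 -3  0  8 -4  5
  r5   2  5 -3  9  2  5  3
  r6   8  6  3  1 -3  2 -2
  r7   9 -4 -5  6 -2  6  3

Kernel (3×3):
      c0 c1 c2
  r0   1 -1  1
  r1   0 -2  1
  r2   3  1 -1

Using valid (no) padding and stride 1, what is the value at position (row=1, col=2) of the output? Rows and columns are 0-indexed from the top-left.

The receptive field on the input at this output position is [-1 -5 7 / 5 5 3 / 4 -1 0]. Elementwise product with the kernel and sum: -1·1 + -5·-1 + 7·1 + 5·-2 + 3·1 + 4·3 + -1·1 + 0·-1.

15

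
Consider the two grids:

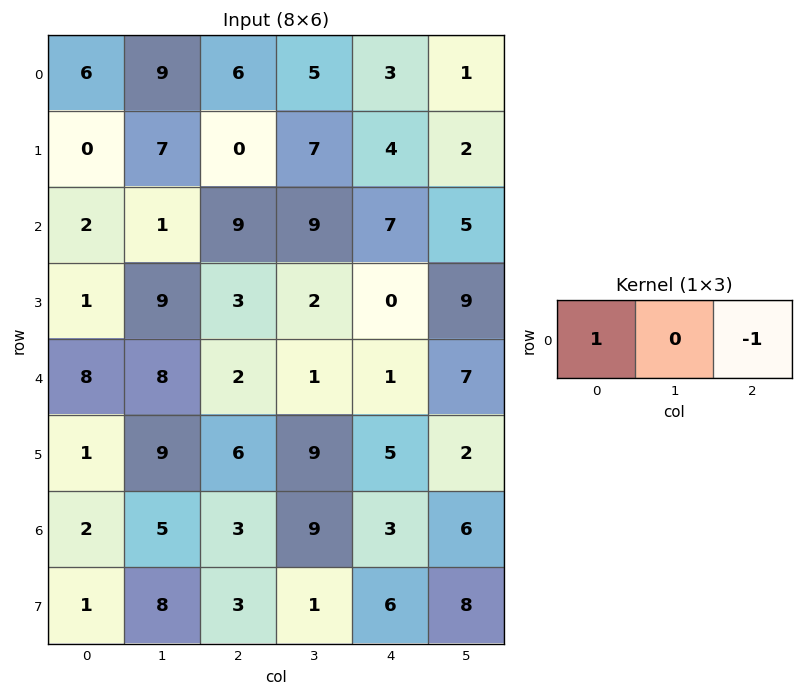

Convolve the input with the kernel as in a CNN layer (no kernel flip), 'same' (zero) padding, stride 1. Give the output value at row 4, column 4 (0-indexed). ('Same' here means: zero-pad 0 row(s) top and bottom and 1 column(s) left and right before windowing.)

The receptive field on the zero-padded input at this output position is [1 1 7]. Elementwise product with the kernel and sum: 1·1 + 7·-1.

-6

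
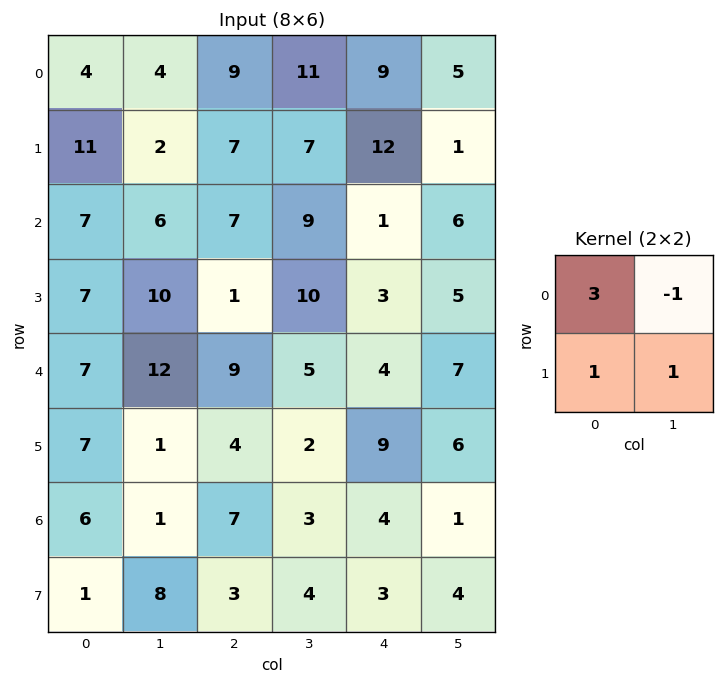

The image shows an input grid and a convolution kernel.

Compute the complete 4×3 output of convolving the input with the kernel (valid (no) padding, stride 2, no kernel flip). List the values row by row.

21 30 35
32 23 5
17 28 20
26 25 18

Output[0,0]: The receptive field on the input at this output position is [4 4 / 11 2]. Elementwise product with the kernel and sum: 4·3 + 4·-1 + 11·1 + 2·1.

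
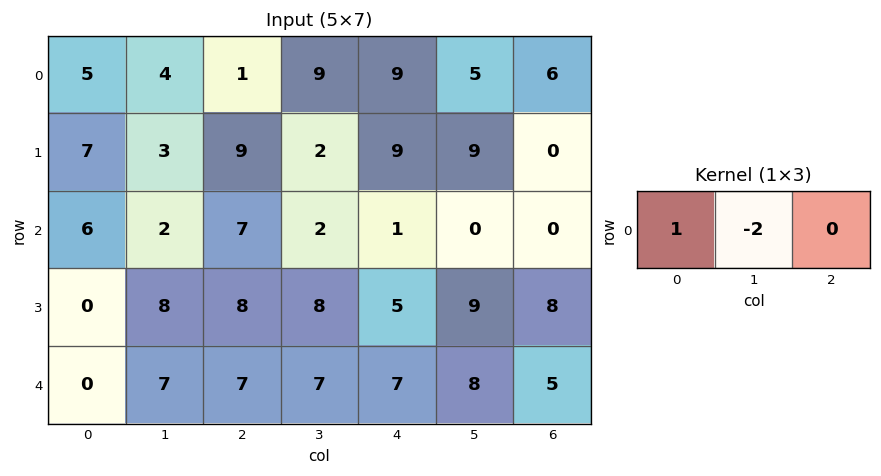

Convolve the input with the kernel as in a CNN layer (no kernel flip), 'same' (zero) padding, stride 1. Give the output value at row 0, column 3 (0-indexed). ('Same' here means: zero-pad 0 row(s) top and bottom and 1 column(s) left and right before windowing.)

-17

The receptive field on the zero-padded input at this output position is [1 9 9]. Elementwise product with the kernel and sum: 1·1 + 9·-2.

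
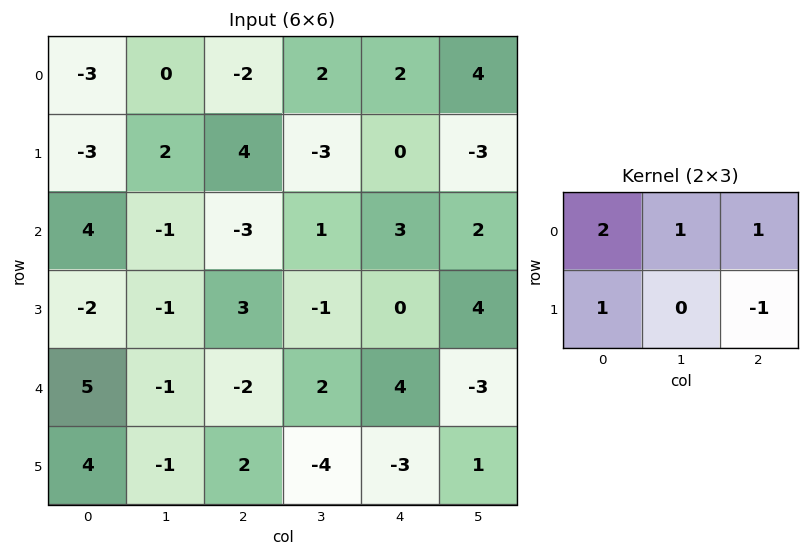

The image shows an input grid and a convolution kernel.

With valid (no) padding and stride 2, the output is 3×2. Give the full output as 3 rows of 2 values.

-15 4
-1 1
9 7

Output[0,0]: The receptive field on the input at this output position is [-3 0 -2 / -3 2 4]. Elementwise product with the kernel and sum: -3·2 + 0·1 + -2·1 + -3·1 + 4·-1.
Output[0,1]: The receptive field on the input at this output position is [-2 2 2 / 4 -3 0]. Elementwise product with the kernel and sum: -2·2 + 2·1 + 2·1 + 4·1 + 0·-1.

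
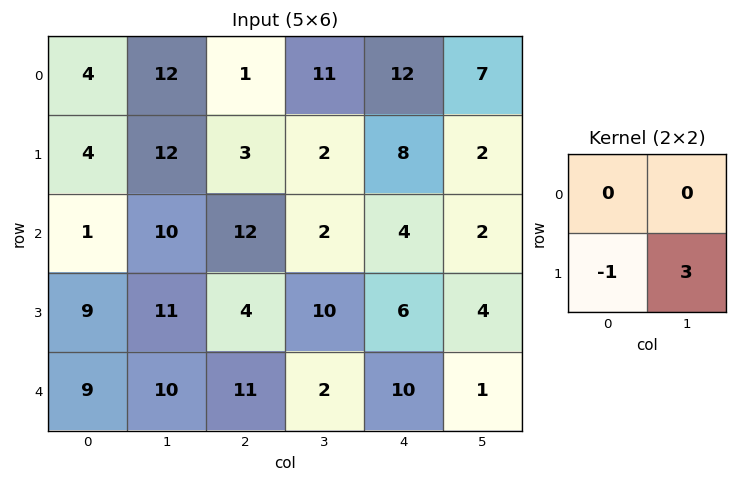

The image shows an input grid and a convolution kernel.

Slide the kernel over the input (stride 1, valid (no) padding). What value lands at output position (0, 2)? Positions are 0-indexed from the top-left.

The receptive field on the input at this output position is [1 11 / 3 2]. Elementwise product with the kernel and sum: 3·-1 + 2·3.

3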